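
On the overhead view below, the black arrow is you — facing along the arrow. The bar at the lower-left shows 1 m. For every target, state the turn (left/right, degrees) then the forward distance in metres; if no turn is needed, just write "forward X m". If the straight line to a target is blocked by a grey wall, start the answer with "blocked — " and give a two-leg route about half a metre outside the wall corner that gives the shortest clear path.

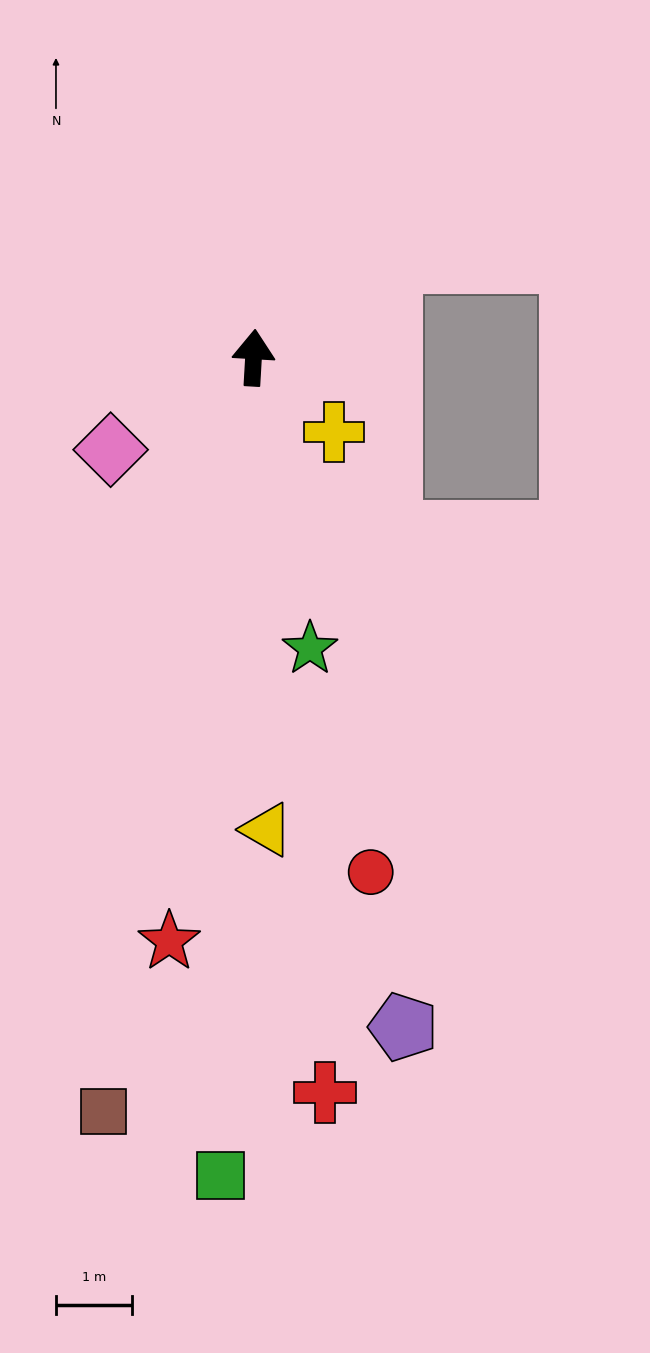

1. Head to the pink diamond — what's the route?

turn left 126°, forward 2.2 m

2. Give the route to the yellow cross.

turn right 130°, forward 1.4 m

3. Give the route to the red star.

turn left 175°, forward 7.7 m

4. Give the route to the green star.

turn right 166°, forward 3.9 m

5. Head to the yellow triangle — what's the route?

turn right 175°, forward 6.2 m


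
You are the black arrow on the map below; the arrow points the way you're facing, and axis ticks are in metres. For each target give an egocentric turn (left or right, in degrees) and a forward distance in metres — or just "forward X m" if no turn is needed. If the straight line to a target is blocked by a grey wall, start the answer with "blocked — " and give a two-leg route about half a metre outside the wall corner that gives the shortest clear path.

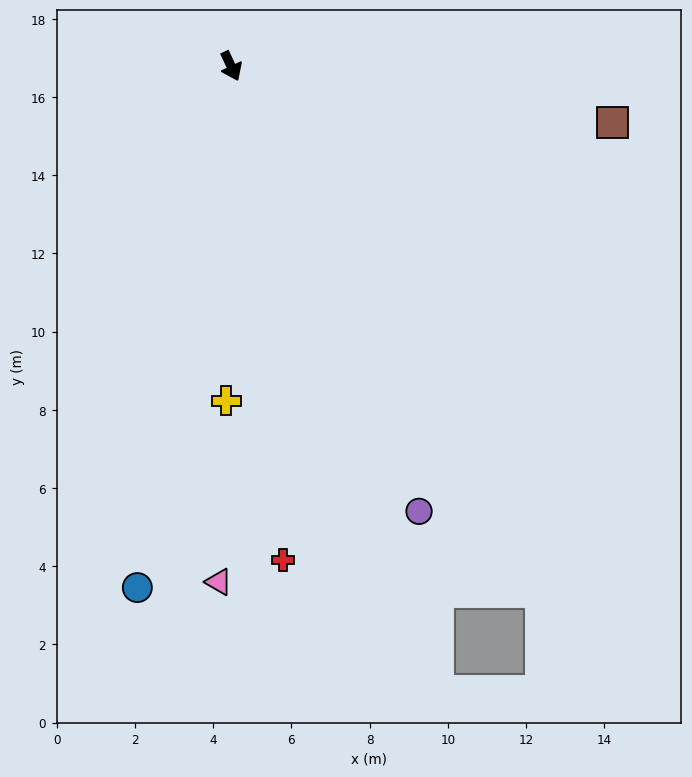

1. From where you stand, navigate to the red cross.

turn right 19°, forward 12.7 m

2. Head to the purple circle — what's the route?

turn right 2°, forward 12.4 m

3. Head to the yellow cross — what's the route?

turn right 26°, forward 8.6 m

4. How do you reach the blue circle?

turn right 35°, forward 13.5 m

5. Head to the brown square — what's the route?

turn left 56°, forward 9.9 m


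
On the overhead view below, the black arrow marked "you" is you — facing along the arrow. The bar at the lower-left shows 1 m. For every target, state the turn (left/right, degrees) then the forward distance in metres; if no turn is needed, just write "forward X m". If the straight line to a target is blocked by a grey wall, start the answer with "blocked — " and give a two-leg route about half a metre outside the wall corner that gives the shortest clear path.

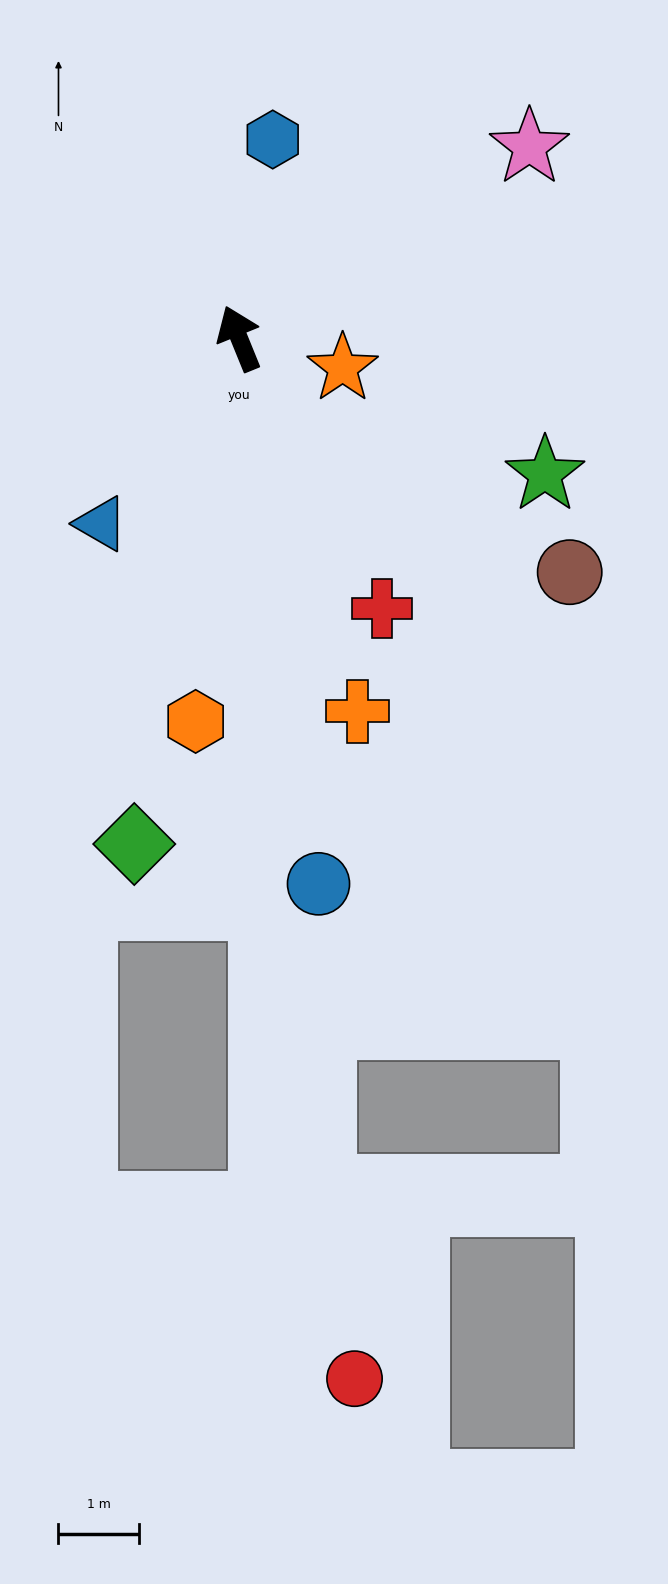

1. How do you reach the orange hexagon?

turn left 151°, forward 4.8 m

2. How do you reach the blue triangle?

turn left 121°, forward 2.9 m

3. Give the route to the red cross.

turn right 174°, forward 3.8 m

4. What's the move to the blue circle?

turn left 166°, forward 6.8 m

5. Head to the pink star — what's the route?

turn right 79°, forward 4.3 m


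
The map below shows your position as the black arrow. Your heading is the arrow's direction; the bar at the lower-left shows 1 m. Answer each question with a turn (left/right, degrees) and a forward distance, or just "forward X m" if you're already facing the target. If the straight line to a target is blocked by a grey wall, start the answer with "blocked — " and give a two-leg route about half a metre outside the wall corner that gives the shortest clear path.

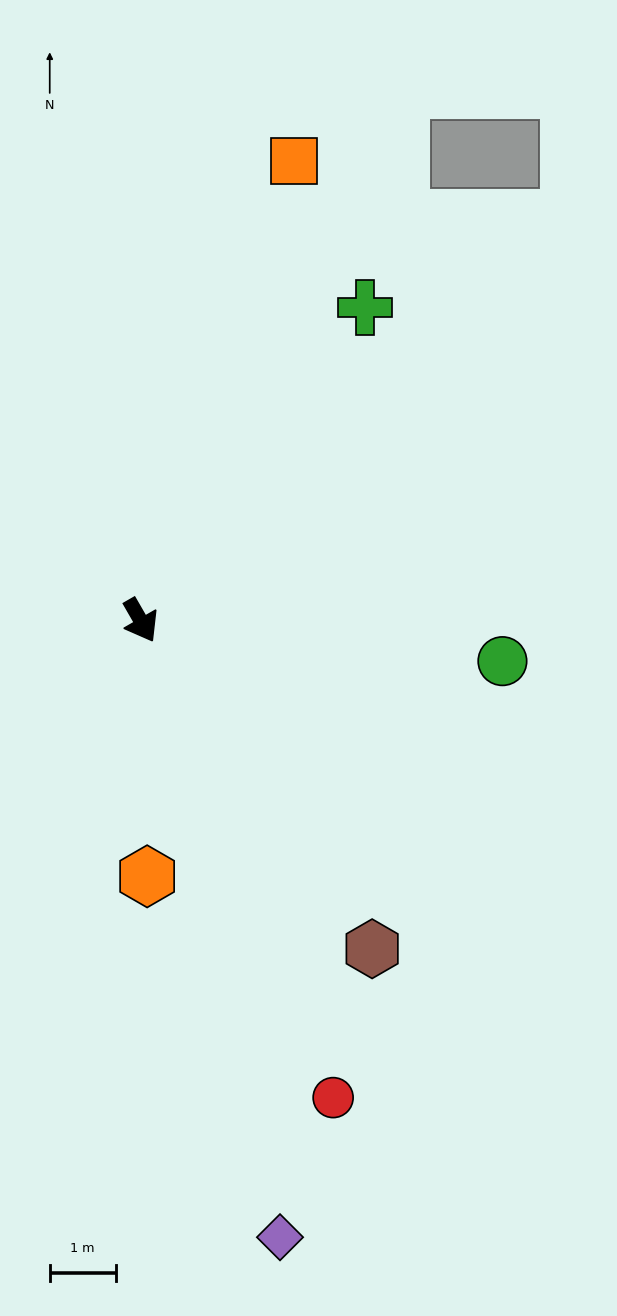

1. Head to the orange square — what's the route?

turn left 132°, forward 7.4 m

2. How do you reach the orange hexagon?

turn right 28°, forward 3.9 m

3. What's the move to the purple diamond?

turn right 17°, forward 9.6 m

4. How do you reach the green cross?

turn left 114°, forward 5.8 m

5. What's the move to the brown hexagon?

turn left 5°, forward 6.1 m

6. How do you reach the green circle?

turn left 54°, forward 5.5 m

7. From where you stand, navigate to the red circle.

turn right 8°, forward 7.8 m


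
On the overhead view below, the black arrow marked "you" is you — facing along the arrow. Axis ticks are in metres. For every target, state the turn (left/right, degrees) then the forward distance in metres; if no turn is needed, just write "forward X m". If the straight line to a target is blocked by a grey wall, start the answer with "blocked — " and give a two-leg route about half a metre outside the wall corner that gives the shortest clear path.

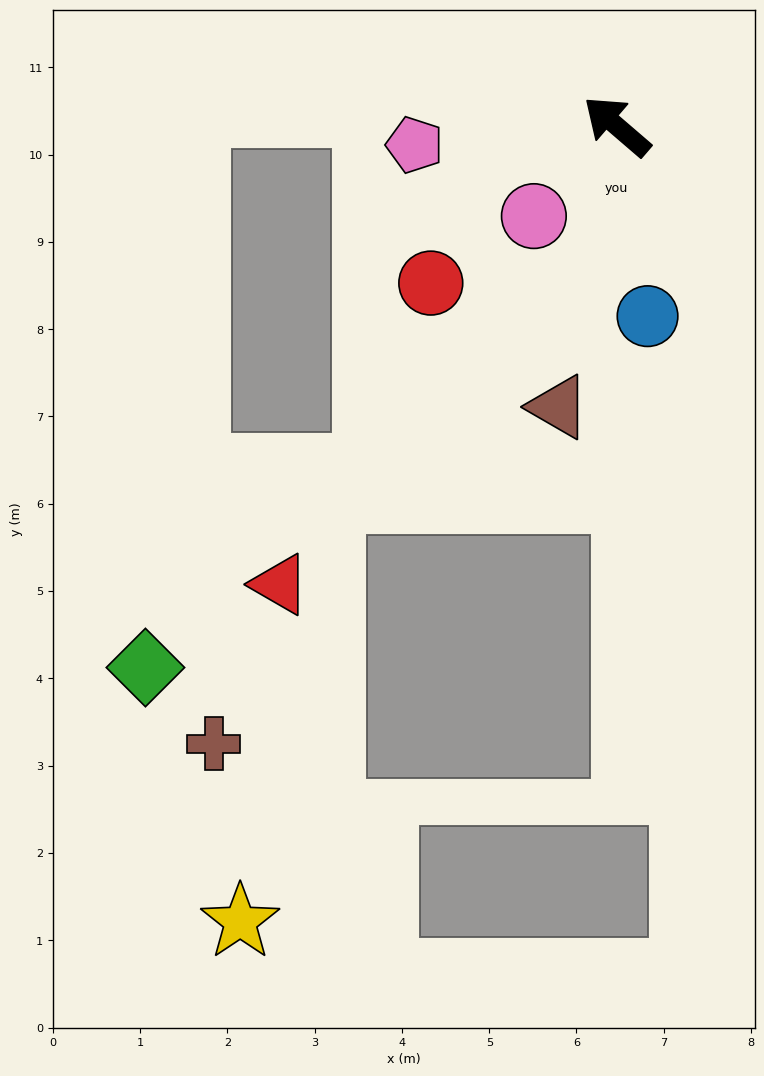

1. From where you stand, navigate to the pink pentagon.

turn left 46°, forward 2.3 m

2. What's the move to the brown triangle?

turn left 119°, forward 3.3 m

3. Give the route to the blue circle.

turn left 140°, forward 2.2 m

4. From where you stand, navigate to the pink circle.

turn left 88°, forward 1.4 m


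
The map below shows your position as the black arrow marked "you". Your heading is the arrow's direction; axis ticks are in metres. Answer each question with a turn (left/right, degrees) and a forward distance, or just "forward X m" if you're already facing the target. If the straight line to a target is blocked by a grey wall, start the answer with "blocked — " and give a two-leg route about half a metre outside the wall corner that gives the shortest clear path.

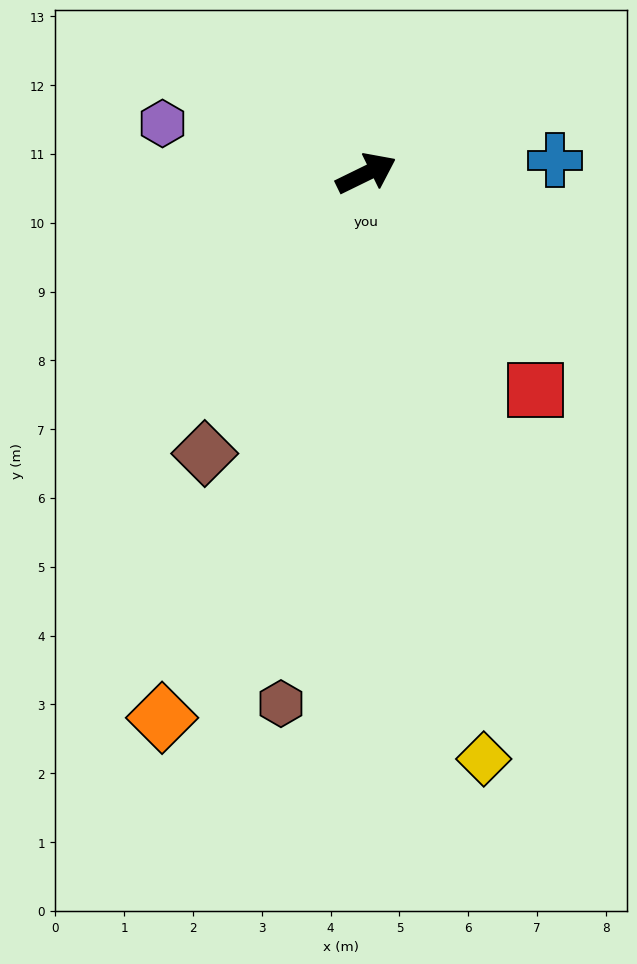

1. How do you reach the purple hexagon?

turn left 140°, forward 3.0 m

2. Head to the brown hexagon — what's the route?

turn right 125°, forward 7.8 m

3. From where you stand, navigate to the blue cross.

turn right 22°, forward 2.8 m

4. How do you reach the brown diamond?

turn right 146°, forward 4.7 m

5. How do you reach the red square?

turn right 78°, forward 4.0 m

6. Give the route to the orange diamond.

turn right 137°, forward 8.5 m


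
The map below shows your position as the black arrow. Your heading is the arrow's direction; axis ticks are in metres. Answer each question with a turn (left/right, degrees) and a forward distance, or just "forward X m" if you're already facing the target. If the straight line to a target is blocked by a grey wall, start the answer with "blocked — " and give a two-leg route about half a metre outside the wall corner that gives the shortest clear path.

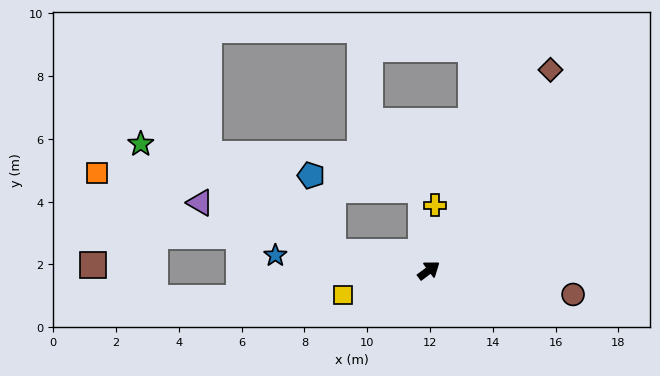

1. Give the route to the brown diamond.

turn left 22°, forward 7.5 m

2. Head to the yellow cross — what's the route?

turn left 48°, forward 2.1 m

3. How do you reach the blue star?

turn left 138°, forward 4.9 m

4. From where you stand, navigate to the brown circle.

turn right 46°, forward 4.7 m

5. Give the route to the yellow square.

turn left 159°, forward 2.8 m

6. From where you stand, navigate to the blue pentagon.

blocked — turn left 133°, forward 3.1 m, then turn right 64°, forward 2.5 m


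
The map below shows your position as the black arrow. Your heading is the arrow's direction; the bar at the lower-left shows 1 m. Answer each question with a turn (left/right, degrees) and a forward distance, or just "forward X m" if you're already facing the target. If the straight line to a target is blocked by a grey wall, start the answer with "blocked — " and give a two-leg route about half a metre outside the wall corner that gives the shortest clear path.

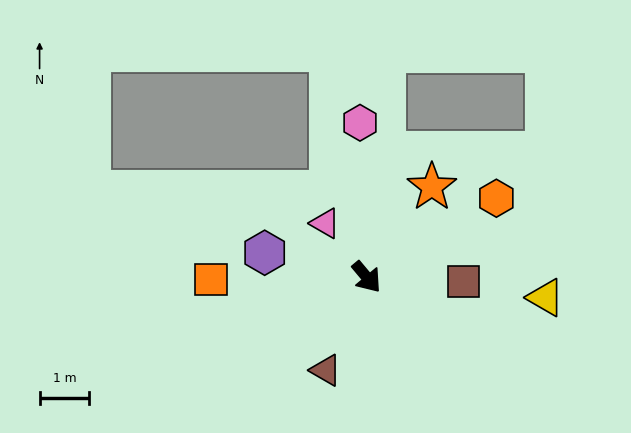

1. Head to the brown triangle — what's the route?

turn right 64°, forward 2.1 m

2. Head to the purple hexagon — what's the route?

turn right 143°, forward 2.1 m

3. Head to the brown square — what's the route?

turn left 47°, forward 1.9 m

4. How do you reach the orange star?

turn left 104°, forward 2.2 m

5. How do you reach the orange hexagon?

turn left 81°, forward 3.1 m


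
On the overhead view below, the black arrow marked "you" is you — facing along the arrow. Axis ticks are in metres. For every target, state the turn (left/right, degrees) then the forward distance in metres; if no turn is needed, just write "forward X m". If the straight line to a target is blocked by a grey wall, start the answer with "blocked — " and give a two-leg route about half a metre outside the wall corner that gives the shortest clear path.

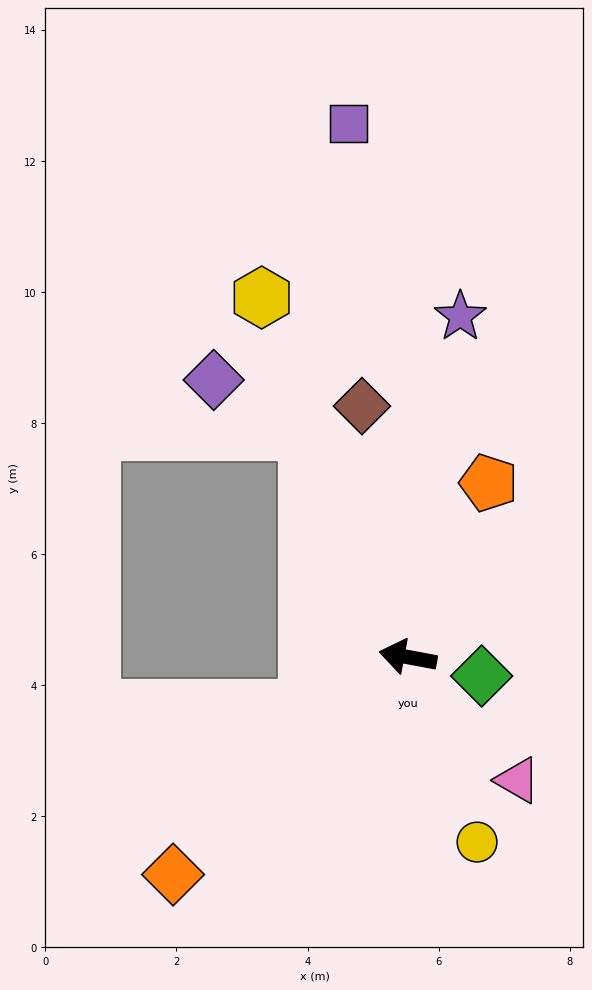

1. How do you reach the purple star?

turn right 88°, forward 5.3 m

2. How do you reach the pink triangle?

turn left 142°, forward 2.5 m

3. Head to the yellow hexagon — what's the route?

turn right 57°, forward 5.9 m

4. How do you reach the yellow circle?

turn left 121°, forward 3.0 m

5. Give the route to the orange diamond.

turn left 53°, forward 4.9 m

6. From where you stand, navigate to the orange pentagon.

turn right 104°, forward 2.9 m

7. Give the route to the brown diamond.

turn right 69°, forward 3.9 m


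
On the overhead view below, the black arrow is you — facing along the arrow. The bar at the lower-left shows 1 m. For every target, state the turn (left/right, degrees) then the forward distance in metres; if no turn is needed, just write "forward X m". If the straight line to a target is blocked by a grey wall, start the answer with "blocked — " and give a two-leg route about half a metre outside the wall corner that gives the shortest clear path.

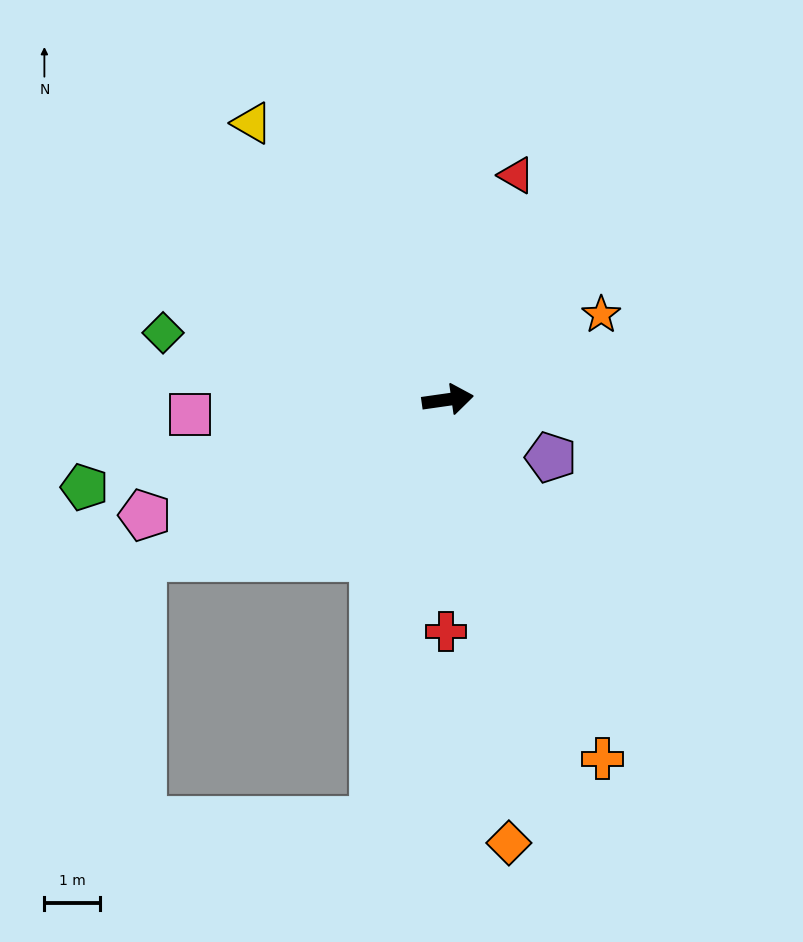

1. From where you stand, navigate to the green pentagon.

turn right 175°, forward 6.7 m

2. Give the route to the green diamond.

turn left 159°, forward 5.3 m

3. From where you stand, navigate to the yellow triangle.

turn left 117°, forward 6.1 m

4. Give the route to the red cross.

turn right 99°, forward 4.2 m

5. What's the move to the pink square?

turn left 175°, forward 4.7 m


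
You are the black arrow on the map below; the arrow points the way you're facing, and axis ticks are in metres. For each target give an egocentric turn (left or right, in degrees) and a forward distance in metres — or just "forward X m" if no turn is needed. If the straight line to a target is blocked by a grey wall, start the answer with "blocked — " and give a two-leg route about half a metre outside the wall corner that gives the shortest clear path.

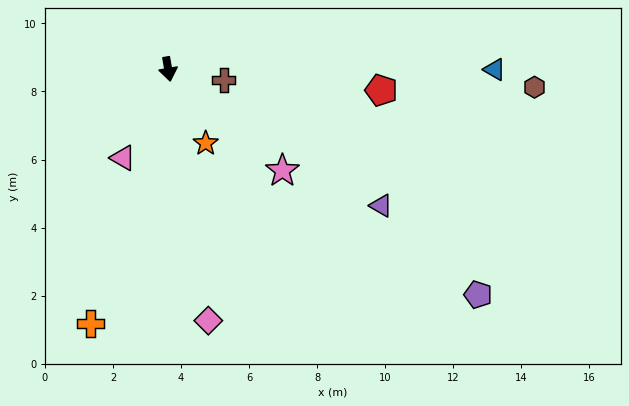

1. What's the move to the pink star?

turn left 39°, forward 4.5 m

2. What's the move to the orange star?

turn left 17°, forward 2.4 m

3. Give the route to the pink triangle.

turn right 37°, forward 2.9 m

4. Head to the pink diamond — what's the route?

forward 7.5 m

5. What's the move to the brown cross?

turn left 69°, forward 1.7 m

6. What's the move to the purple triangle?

turn left 48°, forward 7.4 m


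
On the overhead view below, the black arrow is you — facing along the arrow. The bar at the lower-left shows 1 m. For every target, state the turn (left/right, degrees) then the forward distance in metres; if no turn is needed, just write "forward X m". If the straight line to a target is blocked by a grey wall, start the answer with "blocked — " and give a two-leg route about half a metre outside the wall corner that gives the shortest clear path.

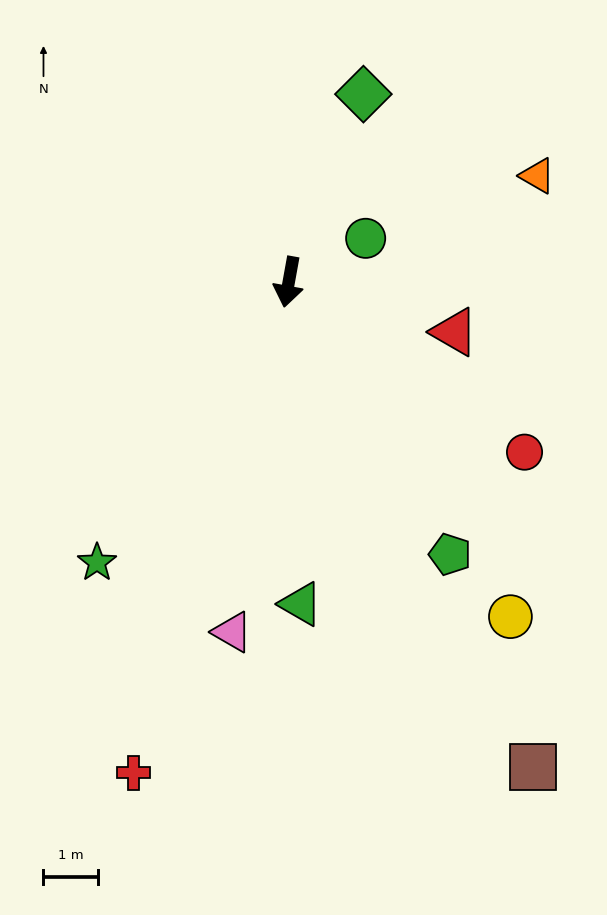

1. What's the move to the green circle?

turn left 130°, forward 1.6 m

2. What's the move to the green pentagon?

turn left 41°, forward 5.8 m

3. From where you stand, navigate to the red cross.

turn right 7°, forward 9.4 m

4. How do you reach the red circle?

turn left 64°, forward 5.3 m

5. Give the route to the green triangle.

turn left 12°, forward 5.9 m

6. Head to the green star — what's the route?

turn right 24°, forward 6.2 m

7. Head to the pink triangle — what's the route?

forward 6.5 m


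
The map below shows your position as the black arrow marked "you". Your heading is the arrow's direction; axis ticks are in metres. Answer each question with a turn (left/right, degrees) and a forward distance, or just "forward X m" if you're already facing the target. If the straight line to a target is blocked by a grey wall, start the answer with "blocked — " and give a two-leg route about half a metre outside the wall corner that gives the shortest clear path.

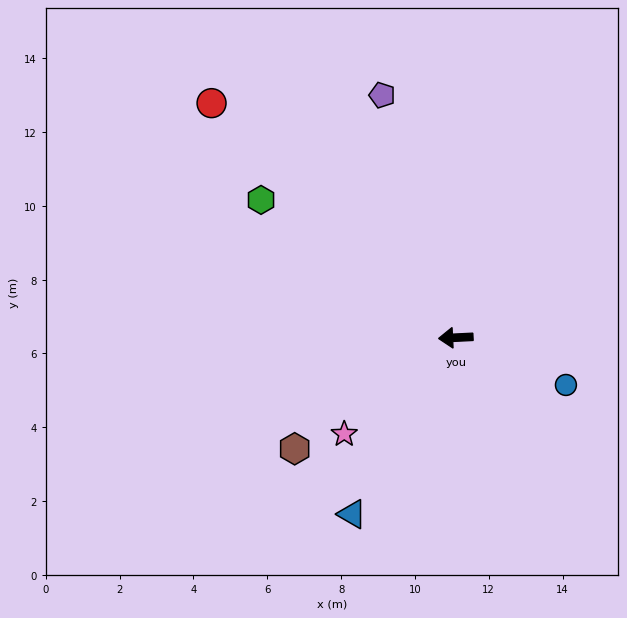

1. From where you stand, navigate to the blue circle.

turn left 154°, forward 3.2 m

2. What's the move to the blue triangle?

turn left 57°, forward 5.5 m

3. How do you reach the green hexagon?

turn right 38°, forward 6.5 m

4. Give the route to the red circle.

turn right 47°, forward 9.2 m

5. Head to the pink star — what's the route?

turn left 38°, forward 4.0 m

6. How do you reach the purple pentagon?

turn right 76°, forward 6.9 m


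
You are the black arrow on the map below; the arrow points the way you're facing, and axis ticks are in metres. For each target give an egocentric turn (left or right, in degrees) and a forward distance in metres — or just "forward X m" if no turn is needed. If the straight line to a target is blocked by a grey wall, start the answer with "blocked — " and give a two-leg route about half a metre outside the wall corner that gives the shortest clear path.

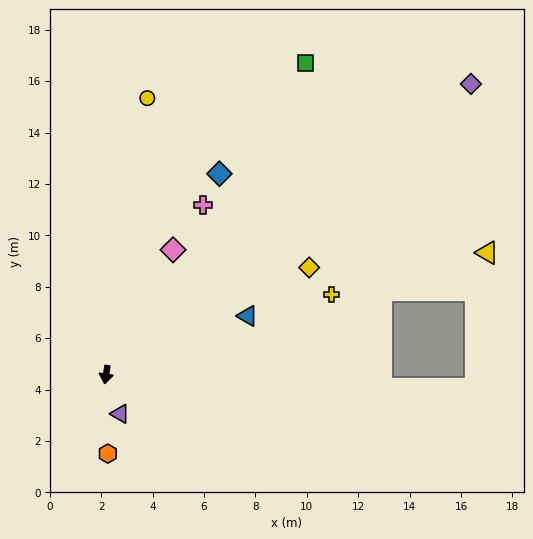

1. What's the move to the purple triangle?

turn left 29°, forward 1.6 m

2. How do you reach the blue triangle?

turn left 121°, forward 6.0 m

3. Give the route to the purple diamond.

turn left 137°, forward 18.2 m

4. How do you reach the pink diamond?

turn left 161°, forward 5.5 m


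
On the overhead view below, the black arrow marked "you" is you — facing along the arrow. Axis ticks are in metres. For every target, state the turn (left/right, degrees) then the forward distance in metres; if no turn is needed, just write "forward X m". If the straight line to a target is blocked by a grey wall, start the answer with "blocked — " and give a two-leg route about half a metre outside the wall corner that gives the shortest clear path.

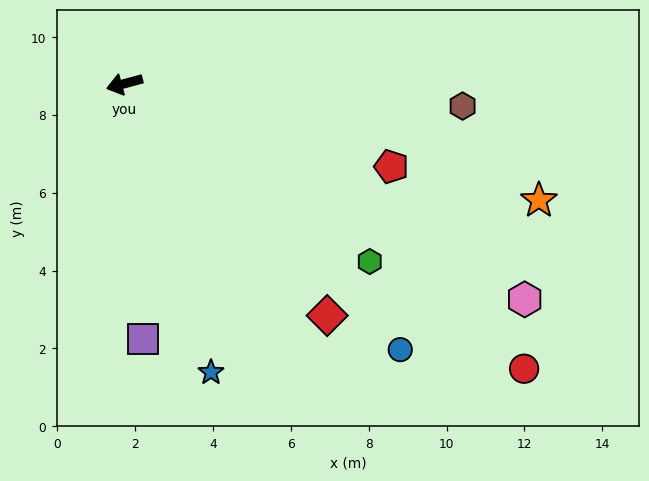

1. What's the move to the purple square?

turn left 79°, forward 6.6 m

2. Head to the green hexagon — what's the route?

turn left 129°, forward 7.8 m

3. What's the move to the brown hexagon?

turn left 161°, forward 8.7 m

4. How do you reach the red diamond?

turn left 116°, forward 7.9 m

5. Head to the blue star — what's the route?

turn left 92°, forward 7.7 m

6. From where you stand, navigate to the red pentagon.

turn left 148°, forward 7.2 m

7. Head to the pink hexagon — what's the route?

turn left 137°, forward 11.7 m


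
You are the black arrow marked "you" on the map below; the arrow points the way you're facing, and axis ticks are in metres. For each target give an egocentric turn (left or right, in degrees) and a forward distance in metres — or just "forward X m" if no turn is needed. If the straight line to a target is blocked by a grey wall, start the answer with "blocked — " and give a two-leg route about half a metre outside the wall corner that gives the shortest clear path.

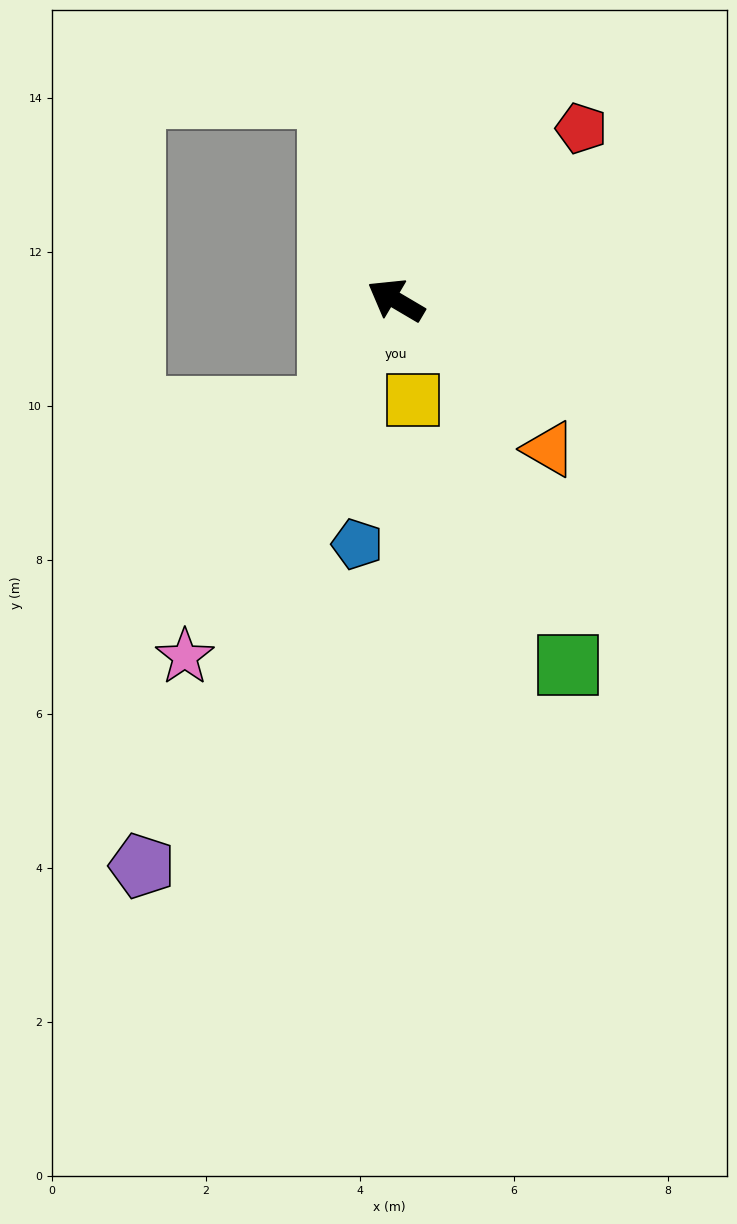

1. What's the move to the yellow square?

turn left 130°, forward 1.3 m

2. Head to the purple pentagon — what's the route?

turn left 96°, forward 8.1 m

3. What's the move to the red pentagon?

turn right 107°, forward 3.3 m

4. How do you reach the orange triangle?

turn left 166°, forward 2.8 m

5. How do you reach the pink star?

turn left 90°, forward 5.4 m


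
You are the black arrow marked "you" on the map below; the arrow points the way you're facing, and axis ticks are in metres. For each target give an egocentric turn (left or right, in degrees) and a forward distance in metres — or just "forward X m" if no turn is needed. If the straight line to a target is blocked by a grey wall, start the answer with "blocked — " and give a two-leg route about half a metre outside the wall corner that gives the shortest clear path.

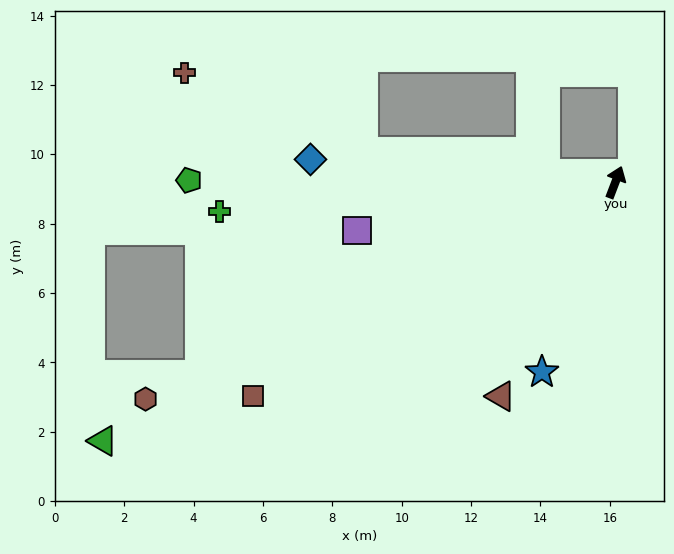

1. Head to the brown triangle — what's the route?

turn left 173°, forward 7.0 m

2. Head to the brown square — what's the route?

turn left 141°, forward 12.1 m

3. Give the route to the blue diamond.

turn left 107°, forward 8.8 m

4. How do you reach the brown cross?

blocked — turn left 104°, forward 7.3 m, then turn right 17°, forward 5.6 m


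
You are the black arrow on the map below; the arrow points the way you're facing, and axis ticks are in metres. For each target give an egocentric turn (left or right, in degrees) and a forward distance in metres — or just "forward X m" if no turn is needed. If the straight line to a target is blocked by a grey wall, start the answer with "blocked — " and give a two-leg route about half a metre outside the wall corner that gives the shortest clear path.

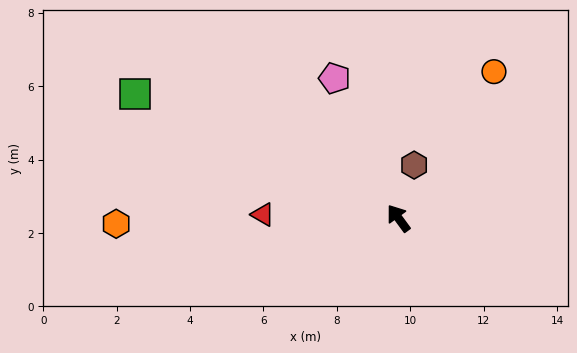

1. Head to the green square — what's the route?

turn left 29°, forward 7.9 m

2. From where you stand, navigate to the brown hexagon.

turn right 53°, forward 1.5 m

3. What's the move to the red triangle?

turn left 52°, forward 3.7 m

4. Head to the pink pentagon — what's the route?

turn right 12°, forward 4.2 m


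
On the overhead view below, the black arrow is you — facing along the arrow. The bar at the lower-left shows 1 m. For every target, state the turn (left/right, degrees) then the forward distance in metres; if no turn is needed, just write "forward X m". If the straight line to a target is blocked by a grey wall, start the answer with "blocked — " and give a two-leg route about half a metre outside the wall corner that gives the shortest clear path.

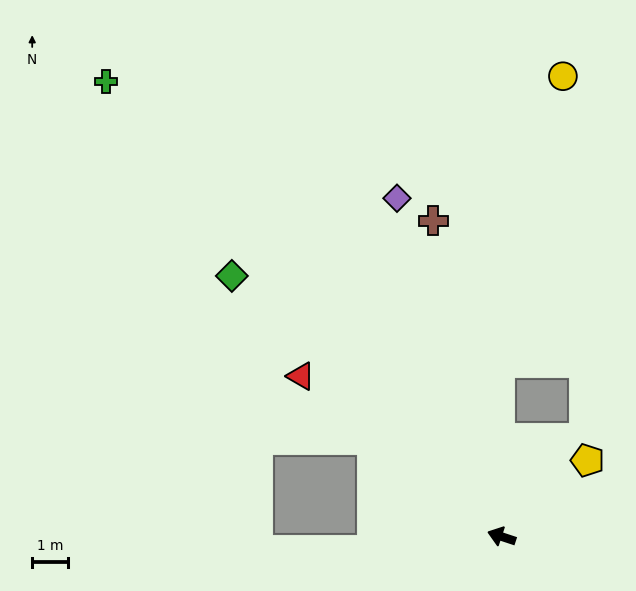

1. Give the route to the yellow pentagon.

turn right 120°, forward 3.2 m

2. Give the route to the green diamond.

turn right 26°, forward 10.6 m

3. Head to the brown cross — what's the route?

turn right 59°, forward 9.1 m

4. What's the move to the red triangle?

turn right 20°, forward 7.2 m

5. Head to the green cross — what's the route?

turn right 31°, forward 17.0 m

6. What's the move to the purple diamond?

turn right 55°, forward 10.0 m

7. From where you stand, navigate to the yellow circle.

blocked — turn right 71°, forward 4.9 m, then turn right 13°, forward 8.3 m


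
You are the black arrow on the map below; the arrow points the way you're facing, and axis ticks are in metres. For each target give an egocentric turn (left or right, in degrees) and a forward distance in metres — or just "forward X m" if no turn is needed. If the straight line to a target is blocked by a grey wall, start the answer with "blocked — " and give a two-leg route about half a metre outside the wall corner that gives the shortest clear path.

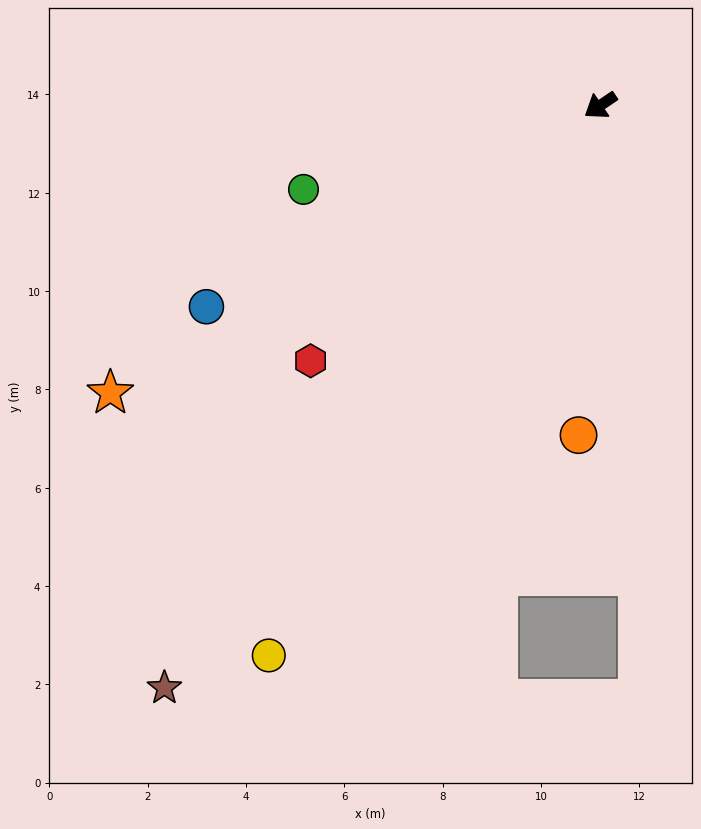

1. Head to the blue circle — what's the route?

turn right 7°, forward 9.0 m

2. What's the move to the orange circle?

turn left 52°, forward 6.7 m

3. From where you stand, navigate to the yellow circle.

turn left 25°, forward 13.1 m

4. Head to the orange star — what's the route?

turn right 4°, forward 11.6 m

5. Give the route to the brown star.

turn left 19°, forward 14.8 m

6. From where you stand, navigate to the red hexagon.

turn left 7°, forward 7.9 m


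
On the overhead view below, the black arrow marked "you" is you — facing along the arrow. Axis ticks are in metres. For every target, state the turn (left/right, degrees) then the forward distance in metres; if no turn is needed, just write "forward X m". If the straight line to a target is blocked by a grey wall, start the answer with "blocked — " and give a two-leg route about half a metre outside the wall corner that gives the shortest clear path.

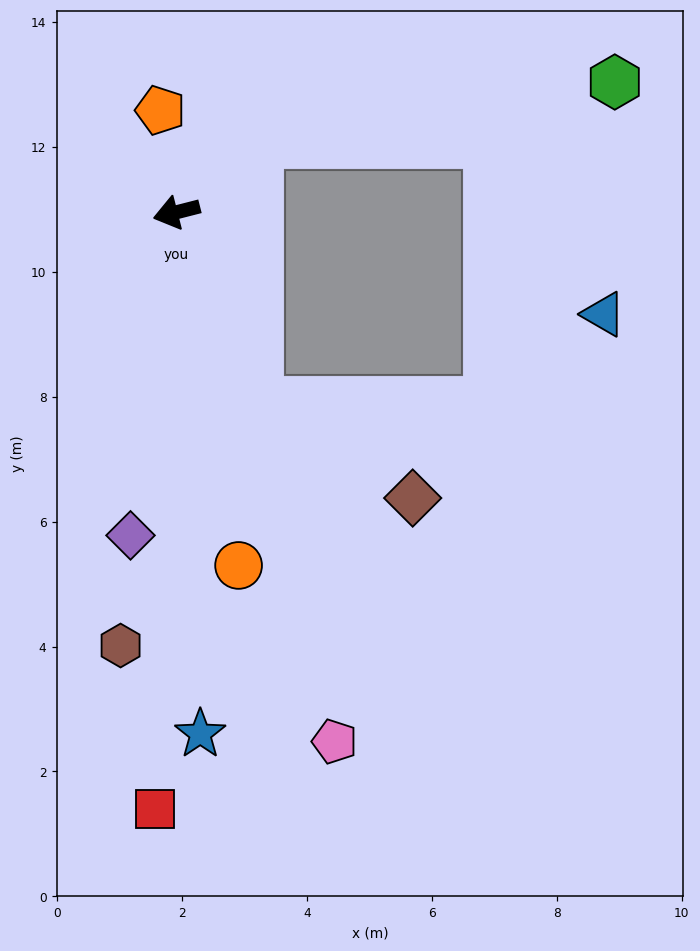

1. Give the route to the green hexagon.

blocked — turn right 153°, forward 1.7 m, then turn right 32°, forward 5.8 m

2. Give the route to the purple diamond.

turn left 68°, forward 5.2 m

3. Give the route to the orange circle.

turn left 86°, forward 5.7 m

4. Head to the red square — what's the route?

turn left 74°, forward 9.6 m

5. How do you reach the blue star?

turn left 78°, forward 8.4 m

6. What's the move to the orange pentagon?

turn right 95°, forward 1.7 m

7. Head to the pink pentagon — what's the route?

turn left 92°, forward 8.8 m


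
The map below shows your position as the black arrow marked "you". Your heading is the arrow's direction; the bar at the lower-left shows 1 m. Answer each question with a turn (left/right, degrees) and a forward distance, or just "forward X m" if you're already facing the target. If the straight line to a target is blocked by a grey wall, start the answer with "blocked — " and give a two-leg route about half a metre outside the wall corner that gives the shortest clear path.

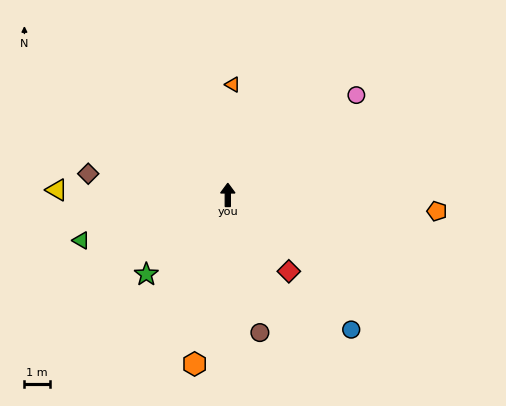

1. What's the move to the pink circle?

turn right 52°, forward 6.4 m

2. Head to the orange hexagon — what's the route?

turn left 169°, forward 6.7 m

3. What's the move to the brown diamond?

turn left 81°, forward 5.5 m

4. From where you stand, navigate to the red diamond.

turn right 141°, forward 3.8 m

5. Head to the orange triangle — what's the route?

turn right 3°, forward 4.3 m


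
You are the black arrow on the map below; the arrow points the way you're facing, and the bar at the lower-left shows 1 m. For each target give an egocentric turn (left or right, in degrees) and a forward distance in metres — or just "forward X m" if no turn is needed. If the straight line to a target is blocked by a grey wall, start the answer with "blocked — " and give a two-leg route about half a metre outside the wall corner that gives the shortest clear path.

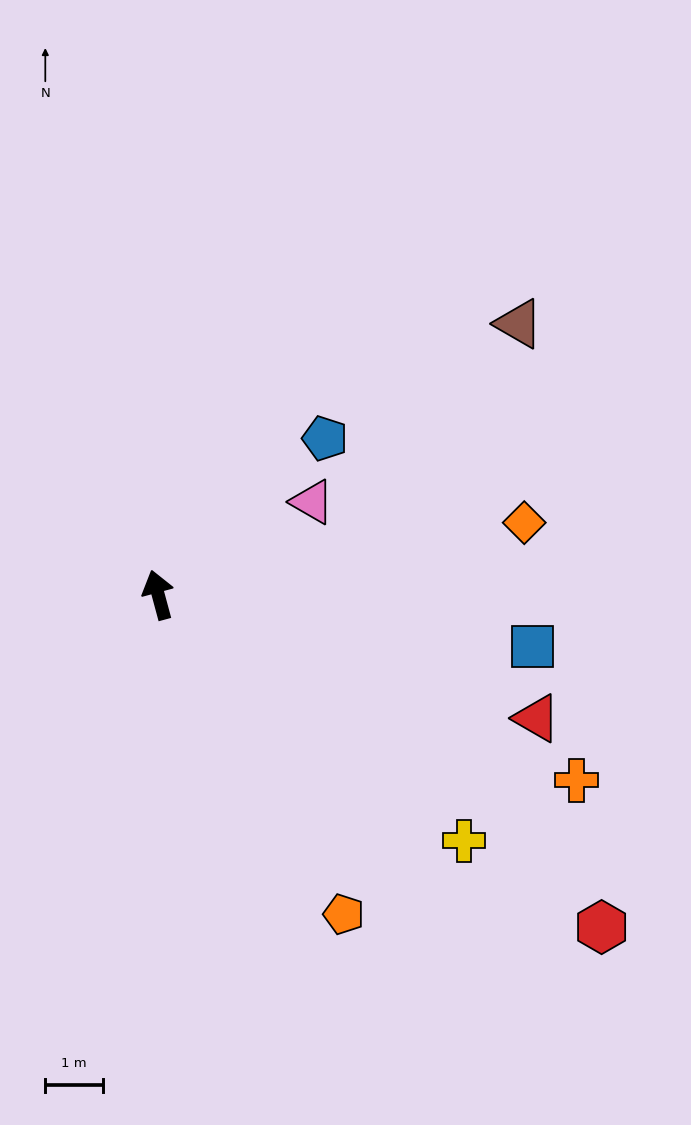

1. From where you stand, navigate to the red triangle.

turn right 123°, forward 6.9 m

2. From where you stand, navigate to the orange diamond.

turn right 94°, forward 6.4 m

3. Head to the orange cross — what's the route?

turn right 129°, forward 7.9 m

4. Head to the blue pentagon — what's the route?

turn right 62°, forward 3.9 m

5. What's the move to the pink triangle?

turn right 74°, forward 3.1 m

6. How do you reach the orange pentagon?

turn right 165°, forward 6.4 m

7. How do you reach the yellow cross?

turn right 144°, forward 6.8 m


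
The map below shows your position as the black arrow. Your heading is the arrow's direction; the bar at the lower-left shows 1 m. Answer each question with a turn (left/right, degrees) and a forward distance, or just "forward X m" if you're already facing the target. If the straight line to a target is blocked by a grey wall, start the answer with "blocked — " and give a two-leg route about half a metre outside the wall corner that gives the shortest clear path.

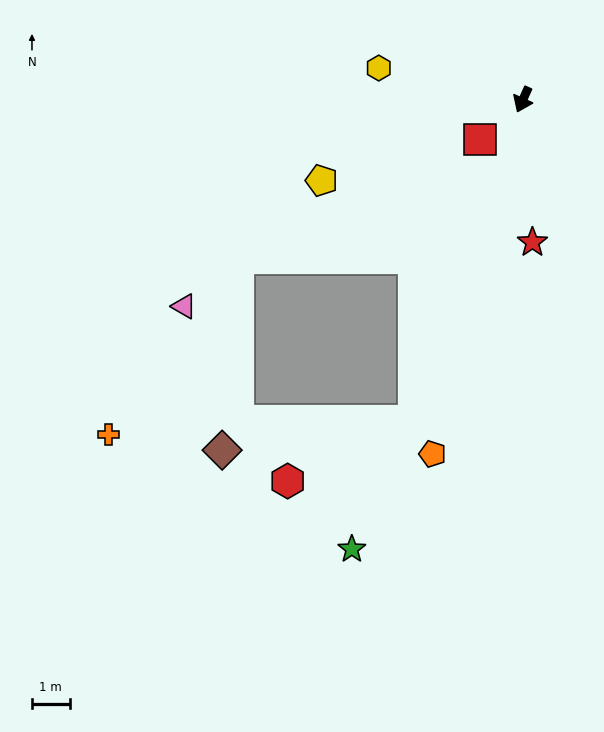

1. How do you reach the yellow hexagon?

turn right 78°, forward 3.9 m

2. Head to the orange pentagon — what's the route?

turn left 10°, forward 9.7 m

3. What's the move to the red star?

turn left 28°, forward 3.8 m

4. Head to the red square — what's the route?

turn right 23°, forward 1.6 m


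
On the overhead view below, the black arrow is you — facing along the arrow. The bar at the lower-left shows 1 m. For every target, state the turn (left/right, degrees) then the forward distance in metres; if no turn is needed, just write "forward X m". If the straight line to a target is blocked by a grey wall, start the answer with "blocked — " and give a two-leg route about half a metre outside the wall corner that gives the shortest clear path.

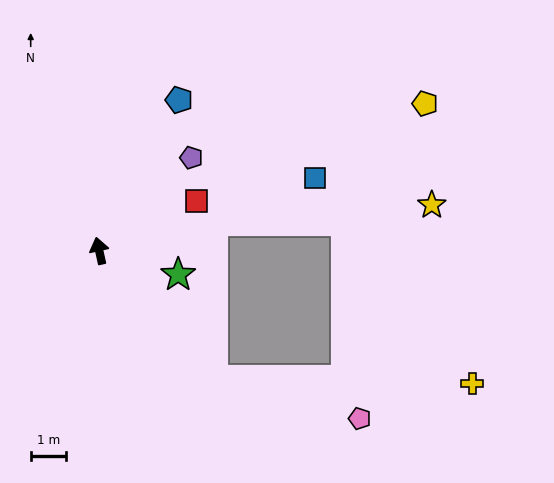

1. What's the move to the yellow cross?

blocked — turn right 151°, forward 4.9 m, then turn left 48°, forward 7.4 m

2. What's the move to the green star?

turn right 119°, forward 2.3 m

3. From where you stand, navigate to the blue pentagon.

turn right 40°, forward 4.9 m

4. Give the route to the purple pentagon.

turn right 57°, forward 3.7 m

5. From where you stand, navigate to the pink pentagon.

blocked — turn right 151°, forward 4.9 m, then turn left 34°, forward 4.3 m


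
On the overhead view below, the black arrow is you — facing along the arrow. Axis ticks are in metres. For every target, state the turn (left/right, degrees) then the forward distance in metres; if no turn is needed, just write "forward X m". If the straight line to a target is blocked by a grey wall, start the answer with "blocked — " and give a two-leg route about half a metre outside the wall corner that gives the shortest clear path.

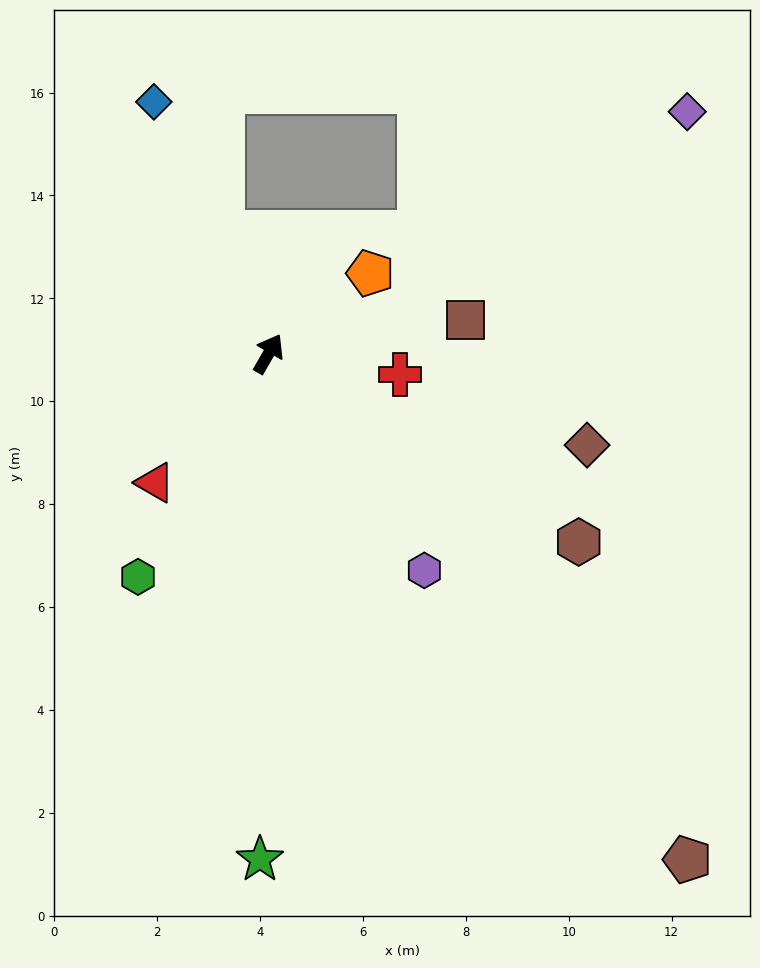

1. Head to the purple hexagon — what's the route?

turn right 114°, forward 5.2 m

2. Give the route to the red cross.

turn right 69°, forward 2.6 m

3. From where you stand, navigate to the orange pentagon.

turn right 22°, forward 2.5 m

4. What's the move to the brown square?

turn right 50°, forward 3.9 m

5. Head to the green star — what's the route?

turn right 151°, forward 9.8 m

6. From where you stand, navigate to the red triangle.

turn left 169°, forward 3.3 m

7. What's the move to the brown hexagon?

turn right 91°, forward 7.1 m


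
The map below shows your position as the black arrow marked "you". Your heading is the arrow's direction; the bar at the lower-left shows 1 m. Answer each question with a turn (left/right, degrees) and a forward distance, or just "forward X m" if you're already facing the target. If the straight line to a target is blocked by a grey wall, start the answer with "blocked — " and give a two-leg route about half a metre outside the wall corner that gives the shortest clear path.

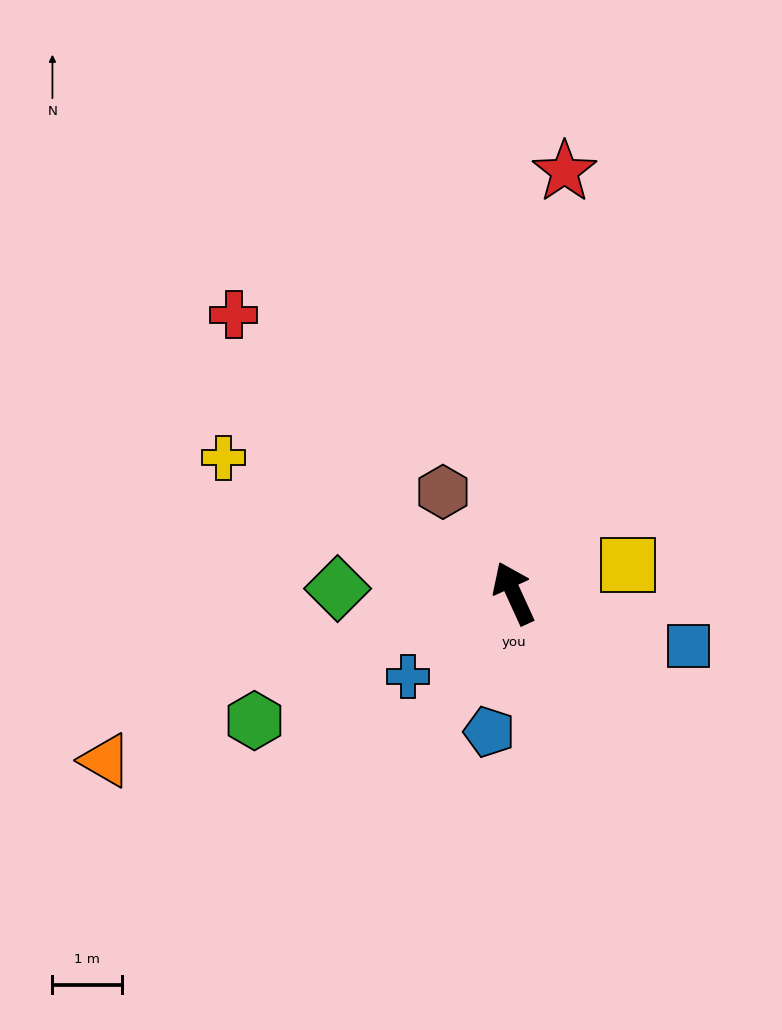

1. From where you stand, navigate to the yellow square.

turn right 101°, forward 1.7 m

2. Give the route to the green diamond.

turn left 64°, forward 2.5 m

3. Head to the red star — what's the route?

turn right 31°, forward 6.1 m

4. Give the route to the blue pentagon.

turn left 145°, forward 2.0 m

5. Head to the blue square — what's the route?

turn right 131°, forward 2.6 m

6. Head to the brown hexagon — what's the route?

turn left 10°, forward 1.8 m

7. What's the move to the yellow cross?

turn left 40°, forward 4.6 m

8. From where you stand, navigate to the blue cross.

turn left 104°, forward 1.9 m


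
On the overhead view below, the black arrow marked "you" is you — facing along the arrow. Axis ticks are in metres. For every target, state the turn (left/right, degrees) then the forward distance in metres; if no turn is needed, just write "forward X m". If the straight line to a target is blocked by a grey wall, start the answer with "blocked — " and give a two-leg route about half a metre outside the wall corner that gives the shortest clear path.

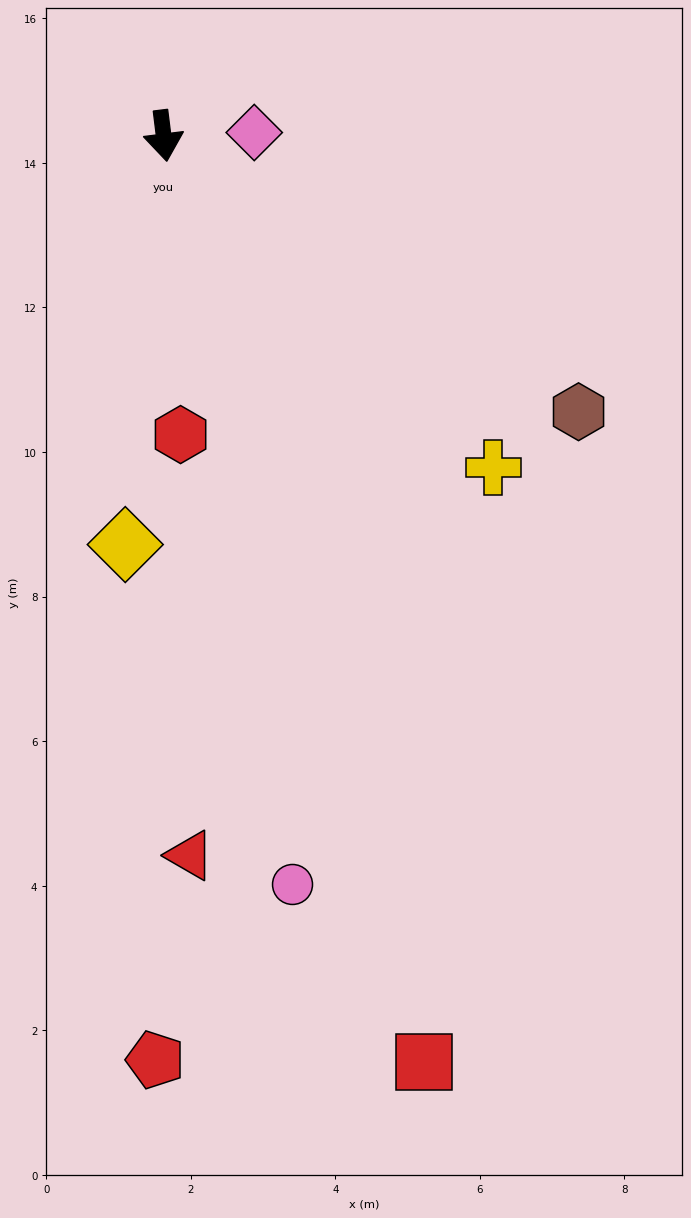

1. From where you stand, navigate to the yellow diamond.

turn right 12°, forward 5.7 m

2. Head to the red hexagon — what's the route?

turn right 4°, forward 4.1 m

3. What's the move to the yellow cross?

turn left 38°, forward 6.5 m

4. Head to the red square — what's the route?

turn left 9°, forward 13.3 m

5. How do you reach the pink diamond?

turn left 85°, forward 1.3 m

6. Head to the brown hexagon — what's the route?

turn left 49°, forward 6.9 m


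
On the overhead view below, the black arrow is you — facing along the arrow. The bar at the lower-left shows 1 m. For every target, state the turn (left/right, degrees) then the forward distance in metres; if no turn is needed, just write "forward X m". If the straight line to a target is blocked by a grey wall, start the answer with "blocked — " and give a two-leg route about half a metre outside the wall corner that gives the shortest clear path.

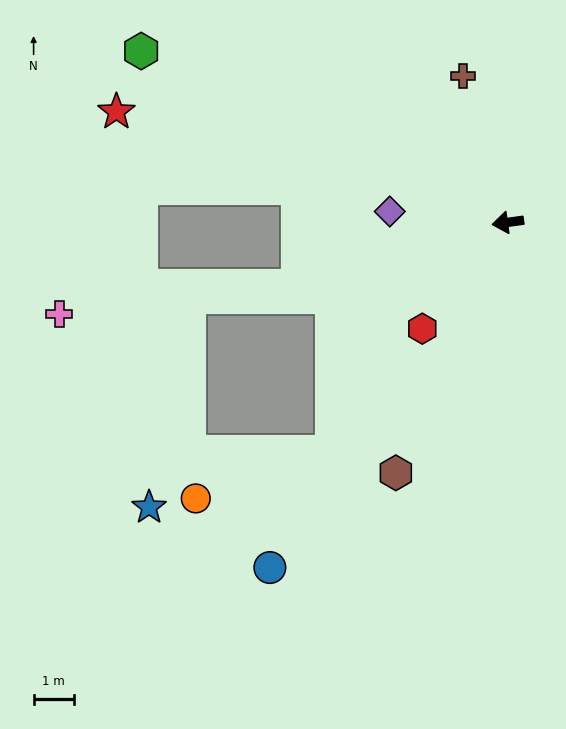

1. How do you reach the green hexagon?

turn right 33°, forward 10.0 m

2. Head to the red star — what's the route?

turn right 24°, forward 10.1 m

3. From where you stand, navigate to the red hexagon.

turn left 43°, forward 3.4 m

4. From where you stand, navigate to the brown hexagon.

turn left 58°, forward 6.8 m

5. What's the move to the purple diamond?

turn right 13°, forward 2.9 m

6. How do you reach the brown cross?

turn right 81°, forward 3.8 m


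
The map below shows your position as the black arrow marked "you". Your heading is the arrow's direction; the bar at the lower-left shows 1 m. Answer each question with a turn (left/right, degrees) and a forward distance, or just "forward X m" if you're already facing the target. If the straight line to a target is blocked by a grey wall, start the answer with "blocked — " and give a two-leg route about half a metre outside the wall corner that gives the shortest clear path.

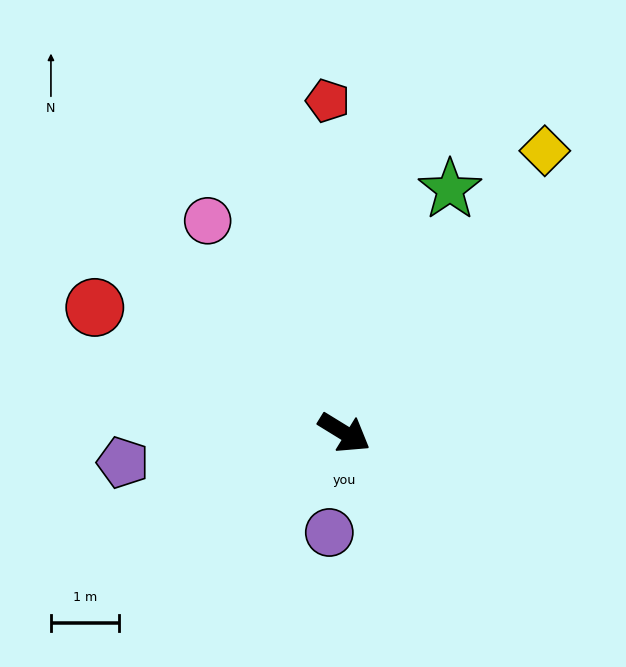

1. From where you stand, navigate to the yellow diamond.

turn left 86°, forward 5.1 m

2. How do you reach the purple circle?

turn right 67°, forward 1.5 m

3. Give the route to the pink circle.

turn left 154°, forward 3.7 m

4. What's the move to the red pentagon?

turn left 124°, forward 4.9 m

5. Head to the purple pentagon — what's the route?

turn right 141°, forward 3.3 m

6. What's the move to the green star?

turn left 98°, forward 3.9 m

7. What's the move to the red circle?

turn right 175°, forward 4.1 m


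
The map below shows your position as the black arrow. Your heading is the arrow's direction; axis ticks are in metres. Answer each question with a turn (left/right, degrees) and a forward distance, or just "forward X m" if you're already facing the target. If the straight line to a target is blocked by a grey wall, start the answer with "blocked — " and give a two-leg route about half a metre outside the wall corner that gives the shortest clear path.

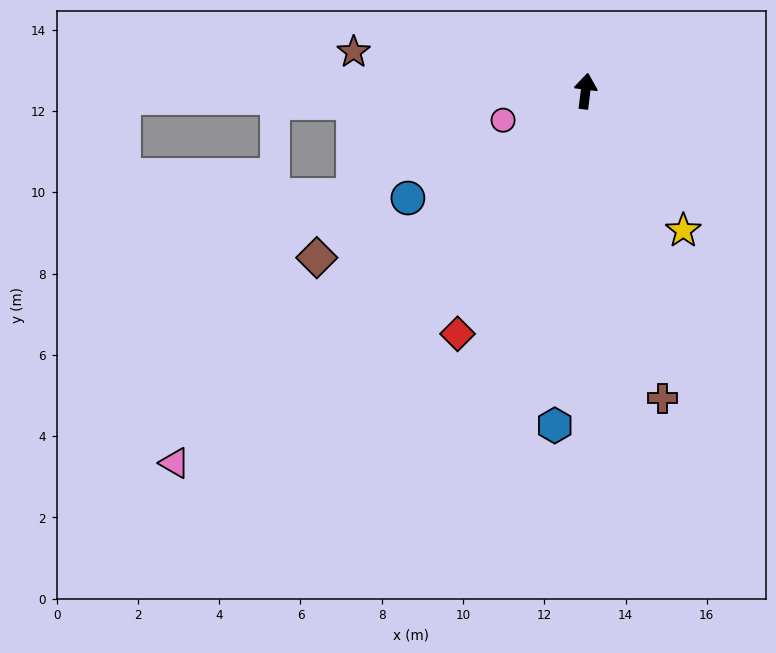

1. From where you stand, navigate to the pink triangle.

turn left 139°, forward 13.6 m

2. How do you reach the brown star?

turn left 88°, forward 5.8 m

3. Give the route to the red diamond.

turn left 159°, forward 6.8 m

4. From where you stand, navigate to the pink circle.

turn left 117°, forward 2.2 m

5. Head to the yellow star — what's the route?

turn right 138°, forward 4.2 m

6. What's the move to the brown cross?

turn right 159°, forward 7.8 m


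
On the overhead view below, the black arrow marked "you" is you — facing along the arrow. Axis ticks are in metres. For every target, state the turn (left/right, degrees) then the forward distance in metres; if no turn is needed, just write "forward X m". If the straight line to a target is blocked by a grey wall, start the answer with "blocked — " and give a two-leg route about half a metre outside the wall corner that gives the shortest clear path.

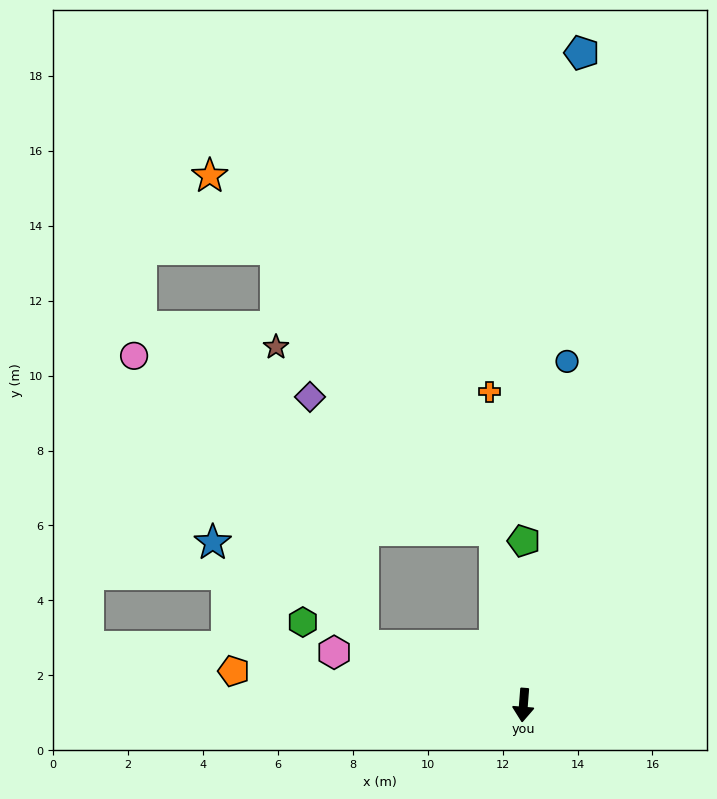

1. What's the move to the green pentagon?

turn right 176°, forward 4.4 m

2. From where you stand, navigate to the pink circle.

blocked — turn right 106°, forward 4.6 m, then turn right 31°, forward 9.9 m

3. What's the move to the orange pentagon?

turn right 92°, forward 7.8 m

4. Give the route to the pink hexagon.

turn right 101°, forward 5.2 m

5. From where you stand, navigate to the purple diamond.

blocked — turn right 166°, forward 4.7 m, then turn left 45°, forward 6.1 m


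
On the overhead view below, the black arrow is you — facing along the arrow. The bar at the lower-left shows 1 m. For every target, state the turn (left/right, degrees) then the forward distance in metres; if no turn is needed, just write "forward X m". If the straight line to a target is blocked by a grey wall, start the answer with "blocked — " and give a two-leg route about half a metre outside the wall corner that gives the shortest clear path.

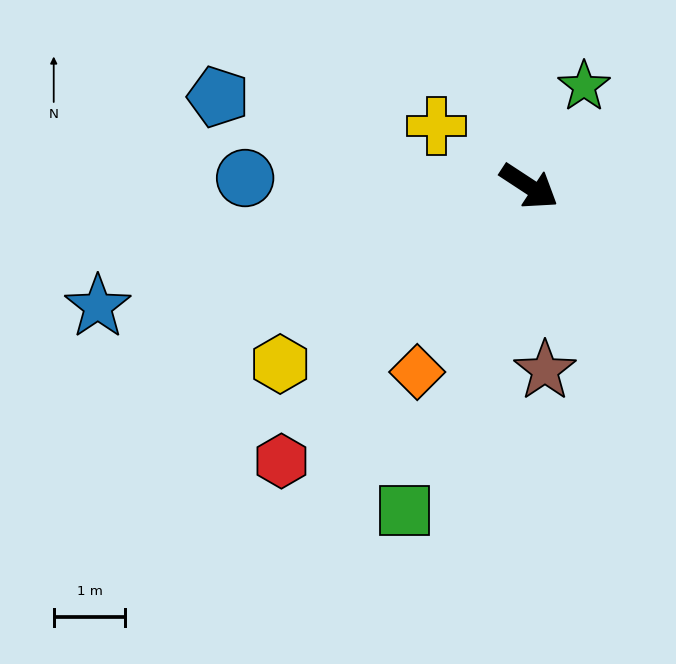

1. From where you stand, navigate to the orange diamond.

turn right 88°, forward 3.0 m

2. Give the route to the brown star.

turn right 52°, forward 2.6 m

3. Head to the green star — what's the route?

turn left 94°, forward 1.6 m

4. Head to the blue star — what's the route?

turn right 131°, forward 6.2 m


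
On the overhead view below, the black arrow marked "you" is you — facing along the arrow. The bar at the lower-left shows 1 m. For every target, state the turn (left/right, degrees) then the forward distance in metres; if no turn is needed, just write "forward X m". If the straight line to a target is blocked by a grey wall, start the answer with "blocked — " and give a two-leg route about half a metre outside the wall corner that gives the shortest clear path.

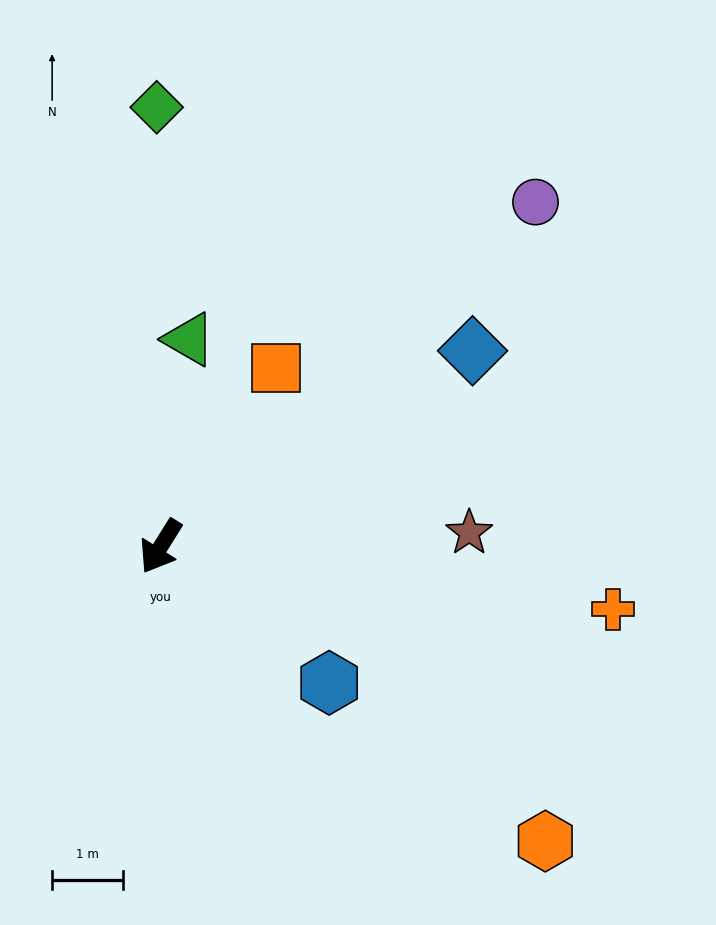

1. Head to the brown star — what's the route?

turn left 125°, forward 4.3 m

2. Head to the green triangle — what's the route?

turn right 156°, forward 2.9 m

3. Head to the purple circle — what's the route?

turn left 165°, forward 7.2 m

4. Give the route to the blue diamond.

turn left 154°, forward 5.2 m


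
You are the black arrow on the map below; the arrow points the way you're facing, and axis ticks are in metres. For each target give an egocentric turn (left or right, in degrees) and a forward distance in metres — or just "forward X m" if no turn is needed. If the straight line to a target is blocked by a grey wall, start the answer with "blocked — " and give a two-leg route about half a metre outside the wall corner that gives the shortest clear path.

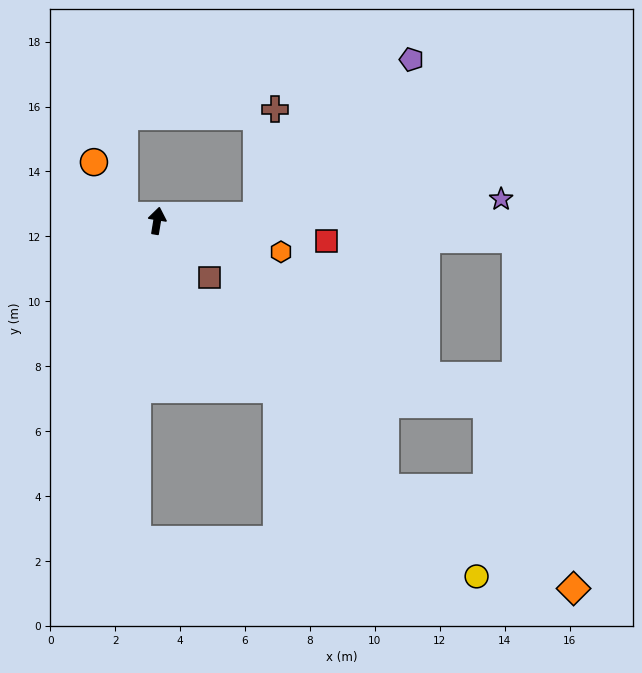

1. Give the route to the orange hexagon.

turn right 95°, forward 3.9 m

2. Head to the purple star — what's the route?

turn right 77°, forward 10.6 m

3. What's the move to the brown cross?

blocked — turn right 78°, forward 3.1 m, then turn left 78°, forward 3.3 m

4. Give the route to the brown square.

turn right 128°, forward 2.4 m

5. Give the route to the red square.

turn right 87°, forward 5.3 m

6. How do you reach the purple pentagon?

blocked — turn right 78°, forward 3.1 m, then turn left 43°, forward 6.8 m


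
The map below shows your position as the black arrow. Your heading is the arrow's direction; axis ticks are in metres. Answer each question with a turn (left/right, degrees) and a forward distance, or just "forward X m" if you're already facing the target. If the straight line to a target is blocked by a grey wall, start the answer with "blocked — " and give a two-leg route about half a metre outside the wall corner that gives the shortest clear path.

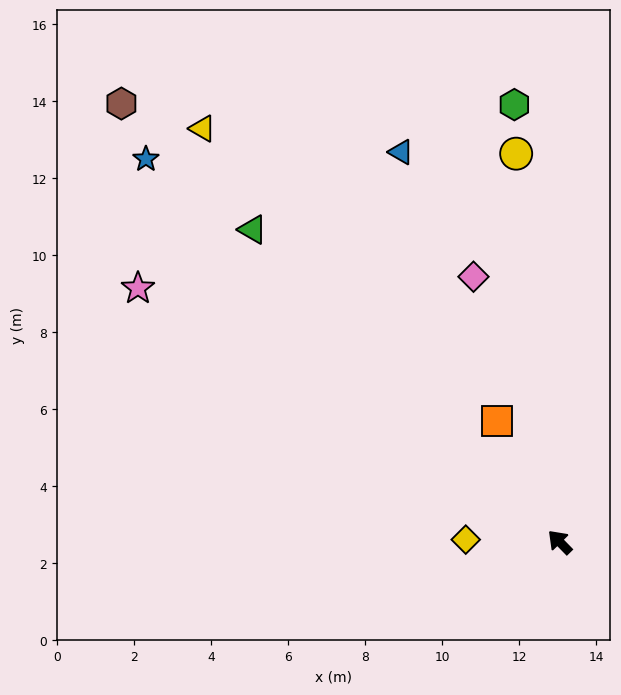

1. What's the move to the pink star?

turn left 15°, forward 12.8 m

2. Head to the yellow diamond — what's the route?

turn left 44°, forward 2.4 m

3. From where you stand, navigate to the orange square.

turn right 17°, forward 3.5 m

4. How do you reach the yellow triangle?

turn right 4°, forward 14.2 m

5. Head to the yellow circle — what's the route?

turn right 38°, forward 10.2 m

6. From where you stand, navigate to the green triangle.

forward 11.4 m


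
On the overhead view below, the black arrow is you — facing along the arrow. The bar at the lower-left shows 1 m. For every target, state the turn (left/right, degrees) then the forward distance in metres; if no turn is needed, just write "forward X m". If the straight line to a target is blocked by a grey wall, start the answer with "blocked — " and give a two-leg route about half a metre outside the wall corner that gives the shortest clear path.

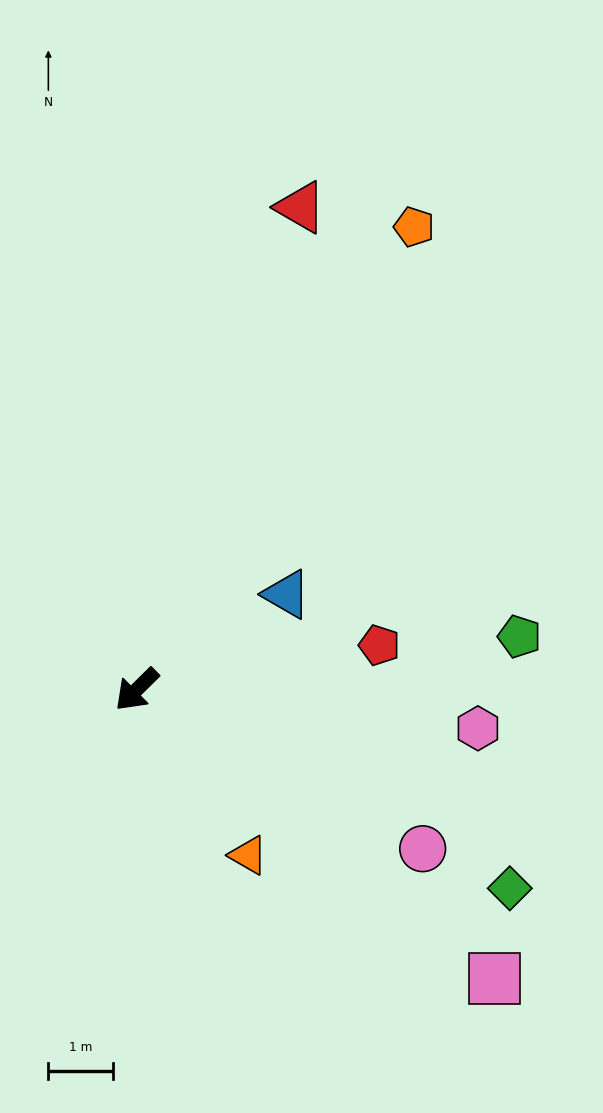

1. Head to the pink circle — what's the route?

turn left 106°, forward 5.1 m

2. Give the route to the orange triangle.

turn left 79°, forward 3.1 m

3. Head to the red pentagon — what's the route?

turn left 146°, forward 3.8 m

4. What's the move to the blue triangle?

turn left 168°, forward 2.8 m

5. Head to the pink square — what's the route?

turn left 96°, forward 7.1 m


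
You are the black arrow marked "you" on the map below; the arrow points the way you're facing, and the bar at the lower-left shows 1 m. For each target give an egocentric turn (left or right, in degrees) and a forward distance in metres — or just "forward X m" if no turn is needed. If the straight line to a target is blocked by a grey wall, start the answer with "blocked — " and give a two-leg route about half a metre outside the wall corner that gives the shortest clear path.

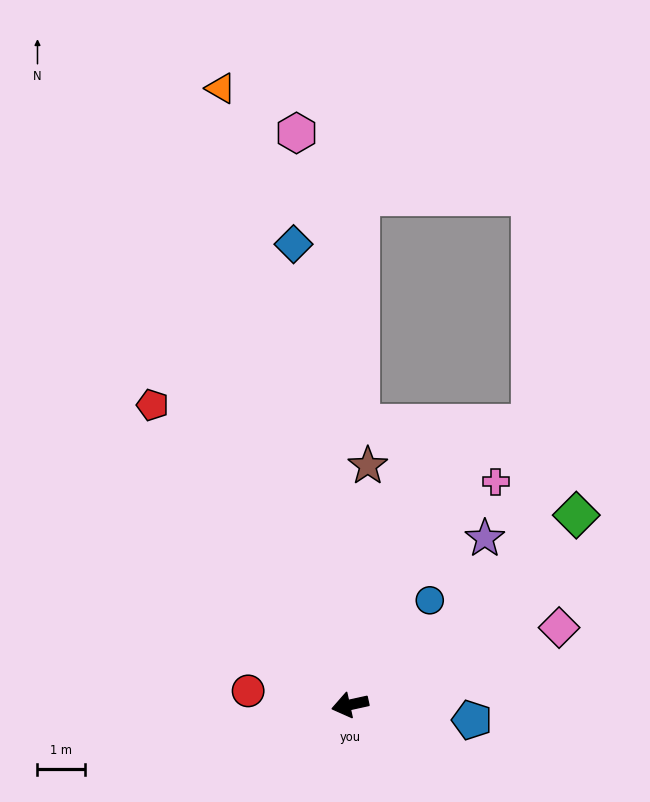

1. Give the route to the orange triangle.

turn right 91°, forward 13.4 m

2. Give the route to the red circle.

turn right 20°, forward 2.2 m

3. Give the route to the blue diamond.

turn right 95°, forward 9.8 m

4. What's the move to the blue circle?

turn right 140°, forward 2.8 m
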